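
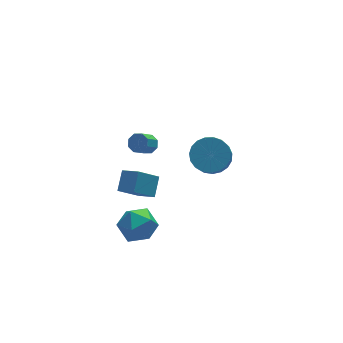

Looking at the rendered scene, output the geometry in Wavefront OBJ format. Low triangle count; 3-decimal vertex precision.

v -3.586 -0.396 -0.799
v -2.659 -0.894 -0.431
v -4.121 -1.946 -1.549
v -3.194 -2.444 -1.181
v -3.979 -2.123 -0.457
v -3.648 -1.164 0.006
v -3.132 -1.676 -1.986
v -2.801 -0.717 -1.523
v -2.379 -1.685 -1.165
v -2.902 -1.961 -0.22
v -3.878 -0.879 -1.76
v -4.401 -1.155 -0.815
v -3.239 -3.303 3.163
v -4.324 -3.389 4.105
v -3.738 -2.473 2.663
v -4.823 -2.559 3.606
v -2.697 -2.561 3.854
v -3.782 -2.647 4.797
v -3.196 -1.731 3.355
v -4.281 -1.817 4.297
v -1.887 0.828 2.965
v -1.45 0.644 3.281
v -2.136 0.268 4.011
v -2.573 0.452 3.695
v -1.567 1.052 3.381
v -2.254 0.676 4.111
v -1.872 1.329 3.237
v -2.559 0.953 3.967
v -2.185 1.312 2.934
v -2.872 0.937 3.663
v -2.324 1.012 2.649
v -3.01 0.636 3.379
v -2.206 0.604 2.549
v -2.893 0.228 3.279
v -1.901 0.327 2.693
v -2.588 -0.049 3.423
v -1.588 0.343 2.997
v -2.275 -0.032 3.726
v 2.514 2.891 -1.767
v 3.322 3.253 -1.149
v 2.875 2.491 -0.116
v 2.066 2.129 -0.733
v 3 3.555 -1.066
v 2.552 2.792 -0.033
v 2.593 3.741 -1.105
v 2.145 2.978 -0.072
v 2.173 3.781 -1.258
v 1.725 3.018 -0.225
v 1.811 3.667 -1.499
v 1.363 2.904 -0.466
v 1.571 3.418 -1.786
v 1.124 2.656 -0.753
v 1.494 3.079 -2.07
v 1.047 2.316 -1.037
v 1.594 2.707 -2.301
v 1.146 1.944 -1.268
v 1.852 2.367 -2.44
v 1.405 1.604 -1.407
v 2.225 2.118 -2.463
v 1.777 1.355 -1.43
v 2.648 2.002 -2.365
v 2.2 1.24 -1.332
v 3.048 2.041 -2.164
v 2.6 1.278 -1.131
v 3.355 2.226 -1.894
v 2.907 1.463 -0.861
v 3.517 2.526 -1.602
v 3.069 1.763 -0.569
v 3.505 2.89 -1.338
v 3.058 2.127 -0.305
f 1 12 6
f 1 6 2
f 1 2 8
f 1 8 11
f 1 11 12
f 2 6 10
f 6 12 5
f 12 11 3
f 11 8 7
f 8 2 9
f 4 10 5
f 4 5 3
f 4 3 7
f 4 7 9
f 4 9 10
f 5 10 6
f 3 5 12
f 7 3 11
f 9 7 8
f 10 9 2
f 14 16 13
f 17 14 13
f 13 16 15
f 15 17 13
f 14 20 16
f 18 14 17
f 18 20 14
f 16 20 15
f 19 17 15
f 15 20 19
f 19 18 17
f 20 18 19
f 22 21 25
f 22 25 23
f 23 25 26
f 23 26 24
f 25 21 27
f 25 27 26
f 26 27 28
f 26 28 24
f 27 21 29
f 27 29 28
f 28 29 30
f 28 30 24
f 29 21 31
f 29 31 30
f 30 31 32
f 30 32 24
f 31 21 33
f 31 33 32
f 32 33 34
f 32 34 24
f 33 21 35
f 33 35 34
f 34 35 36
f 34 36 24
f 35 21 37
f 35 37 36
f 36 37 38
f 36 38 24
f 37 21 22
f 37 22 38
f 38 22 23
f 38 23 24
f 40 39 43
f 40 43 41
f 41 43 44
f 41 44 42
f 43 39 45
f 43 45 44
f 44 45 46
f 44 46 42
f 45 39 47
f 45 47 46
f 46 47 48
f 46 48 42
f 47 39 49
f 47 49 48
f 48 49 50
f 48 50 42
f 49 39 51
f 49 51 50
f 50 51 52
f 50 52 42
f 51 39 53
f 51 53 52
f 52 53 54
f 52 54 42
f 53 39 55
f 53 55 54
f 54 55 56
f 54 56 42
f 55 39 57
f 55 57 56
f 56 57 58
f 56 58 42
f 57 39 59
f 57 59 58
f 58 59 60
f 58 60 42
f 59 39 61
f 59 61 60
f 60 61 62
f 60 62 42
f 61 39 63
f 61 63 62
f 62 63 64
f 62 64 42
f 63 39 65
f 63 65 64
f 64 65 66
f 64 66 42
f 65 39 67
f 65 67 66
f 66 67 68
f 66 68 42
f 67 39 69
f 67 69 68
f 68 69 70
f 68 70 42
f 69 39 40
f 69 40 70
f 70 40 41
f 70 41 42



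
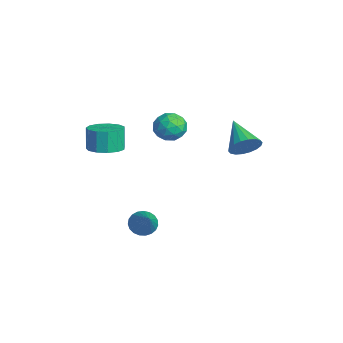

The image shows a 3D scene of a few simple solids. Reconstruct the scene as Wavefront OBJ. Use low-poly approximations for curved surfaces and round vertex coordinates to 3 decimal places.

v 0.721 2.757 -0.719
v 1.006 3.037 -0.181
v -0.561 2.723 -0.021
v 0.915 3.273 -0.338
v 0.785 3.407 -0.57
v 0.642 3.412 -0.832
v 0.515 3.288 -1.071
v 0.429 3.058 -1.241
v 0.401 2.769 -1.307
v 0.436 2.477 -1.256
v 0.528 2.241 -1.099
v 0.658 2.107 -0.867
v 0.8 2.101 -0.605
v 0.927 2.226 -0.366
v 1.013 2.455 -0.196
v 1.041 2.745 -0.13
v -2.645 0.904 -1.541
v -2.234 1.403 -1.236
v -2.306 0.137 -0.744
v -1.895 0.636 -0.439
v -2.607 0.69 -0.405
v -2.816 1.164 -0.897
v -1.724 0.376 -1.083
v -1.933 0.85 -1.575
v -1.664 1.076 -0.953
v -2.21 1.271 -0.534
v -2.33 0.269 -1.446
v -2.876 0.464 -1.027
v -2.469 1.221 -1.458
v -2.071 0.319 -0.522
v -2.489 0.351 -0.502
v -2.248 0.644 -0.322
v -2.812 1.081 -1.259
v -2.57 1.374 -1.08
v -2.789 0.955 -0.592
v -1.97 0.166 -0.9
v -1.728 0.459 -0.721
v -2.292 0.896 -1.658
v -2.051 1.189 -1.478
v -1.751 0.585 -1.388
v -1.893 1.322 -1.113
v -1.693 0.871 -0.644
v -1.593 0.719 -1.022
v -1.716 0.997 -1.312
v -2.213 1.436 -0.866
v -2.014 0.985 -0.398
v -2.433 1.017 -0.378
v -2.556 1.296 -0.667
v -1.879 1.244 -0.7
v -2.526 0.555 -1.582
v -2.327 0.104 -1.114
v -1.984 0.244 -1.313
v -2.107 0.523 -1.602
v -2.847 0.669 -1.336
v -2.647 0.218 -0.867
v -2.824 0.543 -0.668
v -2.947 0.821 -0.958
v -2.661 0.296 -1.28
v 1.725 -1.548 -3.393
v 2.098 -1.565 -3.81
v 2.955 -1.692 -2.287
v 2.085 -1.337 -3.766
v 2.01 -1.145 -3.657
v 1.886 -1.023 -3.503
v 1.734 -0.991 -3.33
v 1.58 -1.056 -3.167
v 1.451 -1.206 -3.044
v 1.37 -1.415 -2.98
v 1.35 -1.647 -2.988
v 1.395 -1.861 -3.066
v 1.497 -2.022 -3.201
v 1.638 -2.101 -3.368
v 1.795 -2.084 -3.54
v 1.939 -1.974 -3.686
v 2.046 -1.791 -3.782
v -1.02 -2.152 -0.891
v -0.366 -1.866 -0.739
v -0.626 -1.781 0.223
v -1.28 -2.068 0.071
v -0.612 -1.55 -0.833
v -0.872 -1.465 0.129
v -0.987 -1.425 -0.946
v -1.248 -1.341 0.016
v -1.373 -1.531 -1.041
v -1.634 -1.447 -0.079
v -1.646 -1.835 -1.089
v -1.907 -1.75 -0.127
v -1.721 -2.239 -1.073
v -1.982 -2.154 -0.112
v -1.573 -2.616 -1
v -1.834 -2.531 -0.039
v -1.249 -2.845 -0.892
v -1.51 -2.761 0.069
v -0.853 -2.855 -0.784
v -1.113 -2.77 0.178
v -0.509 -2.641 -0.709
v -0.77 -2.557 0.252
v -0.327 -2.273 -0.693
v -0.588 -2.188 0.269
f 2 1 4
f 2 4 3
f 4 1 5
f 4 5 3
f 5 1 6
f 5 6 3
f 6 1 7
f 6 7 3
f 7 1 8
f 7 8 3
f 8 1 9
f 8 9 3
f 9 1 10
f 9 10 3
f 10 1 11
f 10 11 3
f 11 1 12
f 11 12 3
f 12 1 13
f 12 13 3
f 13 1 14
f 13 14 3
f 14 1 15
f 14 15 3
f 15 1 16
f 15 16 3
f 16 1 2
f 16 2 3
f 17 54 33
f 54 28 57
f 33 57 22
f 54 57 33
f 17 33 29
f 33 22 34
f 29 34 18
f 33 34 29
f 17 29 38
f 29 18 39
f 38 39 24
f 29 39 38
f 17 38 50
f 38 24 53
f 50 53 27
f 38 53 50
f 17 50 54
f 50 27 58
f 54 58 28
f 50 58 54
f 18 34 45
f 34 22 48
f 45 48 26
f 34 48 45
f 22 57 35
f 57 28 56
f 35 56 21
f 57 56 35
f 28 58 55
f 58 27 51
f 55 51 19
f 58 51 55
f 27 53 52
f 53 24 40
f 52 40 23
f 53 40 52
f 24 39 44
f 39 18 41
f 44 41 25
f 39 41 44
f 20 46 32
f 46 26 47
f 32 47 21
f 46 47 32
f 20 32 30
f 32 21 31
f 30 31 19
f 32 31 30
f 20 30 37
f 30 19 36
f 37 36 23
f 30 36 37
f 20 37 42
f 37 23 43
f 42 43 25
f 37 43 42
f 20 42 46
f 42 25 49
f 46 49 26
f 42 49 46
f 21 47 35
f 47 26 48
f 35 48 22
f 47 48 35
f 19 31 55
f 31 21 56
f 55 56 28
f 31 56 55
f 23 36 52
f 36 19 51
f 52 51 27
f 36 51 52
f 25 43 44
f 43 23 40
f 44 40 24
f 43 40 44
f 26 49 45
f 49 25 41
f 45 41 18
f 49 41 45
f 60 59 62
f 60 62 61
f 62 59 63
f 62 63 61
f 63 59 64
f 63 64 61
f 64 59 65
f 64 65 61
f 65 59 66
f 65 66 61
f 66 59 67
f 66 67 61
f 67 59 68
f 67 68 61
f 68 59 69
f 68 69 61
f 69 59 70
f 69 70 61
f 70 59 71
f 70 71 61
f 71 59 72
f 71 72 61
f 72 59 73
f 72 73 61
f 73 59 74
f 73 74 61
f 74 59 75
f 74 75 61
f 75 59 60
f 75 60 61
f 77 76 80
f 77 80 78
f 78 80 81
f 78 81 79
f 80 76 82
f 80 82 81
f 81 82 83
f 81 83 79
f 82 76 84
f 82 84 83
f 83 84 85
f 83 85 79
f 84 76 86
f 84 86 85
f 85 86 87
f 85 87 79
f 86 76 88
f 86 88 87
f 87 88 89
f 87 89 79
f 88 76 90
f 88 90 89
f 89 90 91
f 89 91 79
f 90 76 92
f 90 92 91
f 91 92 93
f 91 93 79
f 92 76 94
f 92 94 93
f 93 94 95
f 93 95 79
f 94 76 96
f 94 96 95
f 95 96 97
f 95 97 79
f 96 76 98
f 96 98 97
f 97 98 99
f 97 99 79
f 98 76 77
f 98 77 99
f 99 77 78
f 99 78 79



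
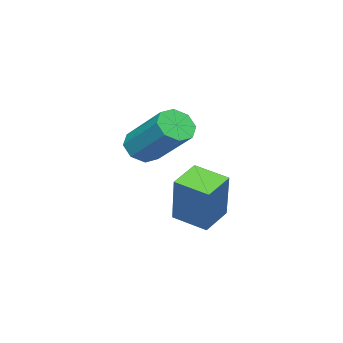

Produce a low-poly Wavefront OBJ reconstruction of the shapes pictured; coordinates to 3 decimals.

v -4.753 -1.627 -3.937
v -4.142 -1.127 -2.197
v -4.864 -0.459 -4.233
v -4.254 0.041 -2.494
v -3.706 -1.621 -4.306
v -3.096 -1.121 -2.567
v -3.818 -0.453 -4.603
v -3.207 0.047 -2.863
v -3.193 -2.333 -1.422
v -2.572 -2.298 -1.644
v -2.206 -0.792 -0.379
v -2.827 -0.827 -0.158
v -2.888 -2.002 -1.905
v -2.521 -0.496 -0.64
v -3.382 -1.9 -1.883
v -3.015 -0.394 -0.619
v -3.766 -2.051 -1.592
v -3.399 -0.546 -0.327
v -3.814 -2.368 -1.201
v -3.448 -0.862 0.064
v -3.499 -2.664 -0.94
v -3.132 -1.158 0.325
v -3.005 -2.766 -0.961
v -2.638 -1.26 0.303
v -2.621 -2.614 -1.253
v -2.254 -1.109 0.012
f 2 4 1
f 5 2 1
f 1 4 3
f 3 5 1
f 2 8 4
f 6 2 5
f 6 8 2
f 4 8 3
f 7 5 3
f 3 8 7
f 7 6 5
f 8 6 7
f 10 9 13
f 10 13 11
f 11 13 14
f 11 14 12
f 13 9 15
f 13 15 14
f 14 15 16
f 14 16 12
f 15 9 17
f 15 17 16
f 16 17 18
f 16 18 12
f 17 9 19
f 17 19 18
f 18 19 20
f 18 20 12
f 19 9 21
f 19 21 20
f 20 21 22
f 20 22 12
f 21 9 23
f 21 23 22
f 22 23 24
f 22 24 12
f 23 9 25
f 23 25 24
f 24 25 26
f 24 26 12
f 25 9 10
f 25 10 26
f 26 10 11
f 26 11 12



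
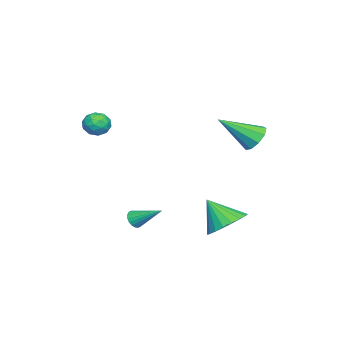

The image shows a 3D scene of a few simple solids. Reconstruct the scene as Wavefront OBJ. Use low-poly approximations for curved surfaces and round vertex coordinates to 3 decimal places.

v -1.642 3.737 -2.636
v -0.589 3.891 -2.36
v -1.838 2.683 -1.304
v -0.798 4.224 -2.127
v -1.153 4.473 -1.982
v -1.593 4.595 -1.95
v -2.041 4.569 -2.037
v -2.42 4.398 -2.228
v -2.665 4.114 -2.489
v -2.733 3.764 -2.775
v -2.612 3.409 -3.038
v -2.324 3.111 -3.231
v -1.918 2.922 -3.321
v -1.464 2.873 -3.293
v -1.041 2.974 -3.151
v -0.722 3.206 -2.921
v -0.562 3.531 -2.641
v -0.933 -0.464 -2.625
v -0.446 -0.429 -2.805
v -0.727 0.924 -1.795
v -0.568 -0.315 -2.965
v -0.763 -0.23 -3.058
v -0.991 -0.192 -3.065
v -1.207 -0.208 -2.985
v -1.37 -0.274 -2.834
v -1.446 -0.378 -2.642
v -1.42 -0.499 -2.446
v -1.298 -0.613 -2.286
v -1.103 -0.697 -2.193
v -0.875 -0.735 -2.186
v -0.658 -0.72 -2.266
v -0.496 -0.653 -2.417
v -0.42 -0.549 -2.609
v -4.16 4.268 1.907
v -3.449 4.282 1.498
v -3.4 2.692 3.173
v -3.429 4.639 1.93
v -3.751 4.823 2.351
v -4.264 4.746 2.565
v -4.729 4.446 2.47
v -4.927 4.063 2.112
v -4.767 3.776 1.658
v -4.322 3.719 1.32
v -3.802 3.919 1.257
v -1.224 -2.188 3.718
v -0.674 -1.731 3.726
v -0.826 -2.649 2.734
v -0.276 -2.192 2.742
v -0.315 -2.713 3.231
v -0.561 -2.427 3.839
v -0.939 -1.953 2.621
v -1.185 -1.667 3.229
v -0.498 -1.585 3.048
v -0.113 -2.055 3.425
v -1.387 -2.325 3.035
v -1.002 -2.795 3.412
v -0.984 -1.919 3.808
v -0.516 -2.461 2.652
v -0.539 -2.767 2.939
v -0.216 -2.498 2.944
v -0.917 -2.328 3.874
v -0.594 -2.06 3.879
v -0.383 -2.637 3.588
v -0.906 -2.32 2.581
v -0.583 -2.052 2.586
v -1.284 -1.882 3.516
v -0.961 -1.613 3.521
v -1.117 -1.743 2.872
v -0.557 -1.564 3.414
v -0.323 -1.836 2.836
v -0.713 -1.695 2.765
v -0.858 -1.527 3.123
v -0.331 -1.841 3.636
v -0.097 -2.112 3.058
v -0.12 -2.418 3.345
v -0.264 -2.25 3.702
v -0.227 -1.755 3.237
v -1.403 -2.268 3.402
v -1.169 -2.539 2.824
v -1.236 -2.13 2.758
v -1.38 -1.962 3.115
v -1.177 -2.544 3.624
v -0.943 -2.816 3.046
v -0.642 -2.853 3.337
v -0.787 -2.685 3.695
v -1.273 -2.625 3.223
f 2 1 4
f 2 4 3
f 4 1 5
f 4 5 3
f 5 1 6
f 5 6 3
f 6 1 7
f 6 7 3
f 7 1 8
f 7 8 3
f 8 1 9
f 8 9 3
f 9 1 10
f 9 10 3
f 10 1 11
f 10 11 3
f 11 1 12
f 11 12 3
f 12 1 13
f 12 13 3
f 13 1 14
f 13 14 3
f 14 1 15
f 14 15 3
f 15 1 16
f 15 16 3
f 16 1 17
f 16 17 3
f 17 1 2
f 17 2 3
f 19 18 21
f 19 21 20
f 21 18 22
f 21 22 20
f 22 18 23
f 22 23 20
f 23 18 24
f 23 24 20
f 24 18 25
f 24 25 20
f 25 18 26
f 25 26 20
f 26 18 27
f 26 27 20
f 27 18 28
f 27 28 20
f 28 18 29
f 28 29 20
f 29 18 30
f 29 30 20
f 30 18 31
f 30 31 20
f 31 18 32
f 31 32 20
f 32 18 33
f 32 33 20
f 33 18 19
f 33 19 20
f 35 34 37
f 35 37 36
f 37 34 38
f 37 38 36
f 38 34 39
f 38 39 36
f 39 34 40
f 39 40 36
f 40 34 41
f 40 41 36
f 41 34 42
f 41 42 36
f 42 34 43
f 42 43 36
f 43 34 44
f 43 44 36
f 44 34 35
f 44 35 36
f 45 82 61
f 82 56 85
f 61 85 50
f 82 85 61
f 45 61 57
f 61 50 62
f 57 62 46
f 61 62 57
f 45 57 66
f 57 46 67
f 66 67 52
f 57 67 66
f 45 66 78
f 66 52 81
f 78 81 55
f 66 81 78
f 45 78 82
f 78 55 86
f 82 86 56
f 78 86 82
f 46 62 73
f 62 50 76
f 73 76 54
f 62 76 73
f 50 85 63
f 85 56 84
f 63 84 49
f 85 84 63
f 56 86 83
f 86 55 79
f 83 79 47
f 86 79 83
f 55 81 80
f 81 52 68
f 80 68 51
f 81 68 80
f 52 67 72
f 67 46 69
f 72 69 53
f 67 69 72
f 48 74 60
f 74 54 75
f 60 75 49
f 74 75 60
f 48 60 58
f 60 49 59
f 58 59 47
f 60 59 58
f 48 58 65
f 58 47 64
f 65 64 51
f 58 64 65
f 48 65 70
f 65 51 71
f 70 71 53
f 65 71 70
f 48 70 74
f 70 53 77
f 74 77 54
f 70 77 74
f 49 75 63
f 75 54 76
f 63 76 50
f 75 76 63
f 47 59 83
f 59 49 84
f 83 84 56
f 59 84 83
f 51 64 80
f 64 47 79
f 80 79 55
f 64 79 80
f 53 71 72
f 71 51 68
f 72 68 52
f 71 68 72
f 54 77 73
f 77 53 69
f 73 69 46
f 77 69 73



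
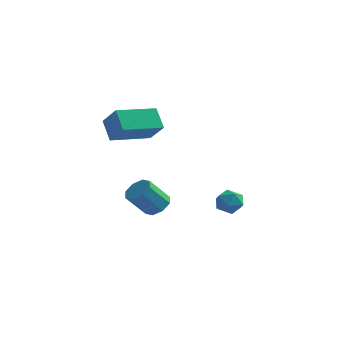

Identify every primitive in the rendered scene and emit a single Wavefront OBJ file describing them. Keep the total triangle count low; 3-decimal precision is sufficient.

v -2.468 -4.109 0.927
v -1.669 -4.618 1.817
v -3.027 -3.517 1.767
v -2.228 -4.026 2.657
v -1.232 -2.594 0.683
v -0.433 -3.103 1.573
v -1.791 -2.002 1.523
v -0.992 -2.511 2.413
v 1.943 -1.755 -2.264
v 2.589 -1.63 -2.544
v 1.731 -2.53 -3.096
v 2.377 -2.405 -3.376
v 2.319 -2.737 -2.746
v 2.45 -2.258 -2.231
v 1.87 -1.902 -3.409
v 2.001 -1.423 -2.894
v 2.544 -1.721 -3.252
v 2.821 -2.237 -2.842
v 1.499 -1.923 -2.798
v 1.776 -2.439 -2.388
v -1.508 -1.026 -4.014
v -1.065 -1.578 -4.063
v -1.749 -2.227 -2.935
v -2.192 -1.674 -2.886
v -0.879 -1.192 -3.728
v -1.564 -1.841 -2.601
v -1.062 -0.709 -3.561
v -1.747 -1.357 -2.433
v -1.506 -0.411 -3.659
v -2.191 -1.06 -2.531
v -1.951 -0.473 -3.965
v -2.635 -1.122 -2.837
v -2.136 -0.859 -4.299
v -2.821 -1.508 -3.172
v -1.953 -1.343 -4.467
v -2.638 -1.991 -3.339
v -1.509 -1.64 -4.369
v -2.194 -2.289 -3.241
f 2 4 1
f 5 2 1
f 1 4 3
f 3 5 1
f 2 8 4
f 6 2 5
f 6 8 2
f 4 8 3
f 7 5 3
f 3 8 7
f 7 6 5
f 8 6 7
f 9 20 14
f 9 14 10
f 9 10 16
f 9 16 19
f 9 19 20
f 10 14 18
f 14 20 13
f 20 19 11
f 19 16 15
f 16 10 17
f 12 18 13
f 12 13 11
f 12 11 15
f 12 15 17
f 12 17 18
f 13 18 14
f 11 13 20
f 15 11 19
f 17 15 16
f 18 17 10
f 22 21 25
f 22 25 23
f 23 25 26
f 23 26 24
f 25 21 27
f 25 27 26
f 26 27 28
f 26 28 24
f 27 21 29
f 27 29 28
f 28 29 30
f 28 30 24
f 29 21 31
f 29 31 30
f 30 31 32
f 30 32 24
f 31 21 33
f 31 33 32
f 32 33 34
f 32 34 24
f 33 21 35
f 33 35 34
f 34 35 36
f 34 36 24
f 35 21 37
f 35 37 36
f 36 37 38
f 36 38 24
f 37 21 22
f 37 22 38
f 38 22 23
f 38 23 24



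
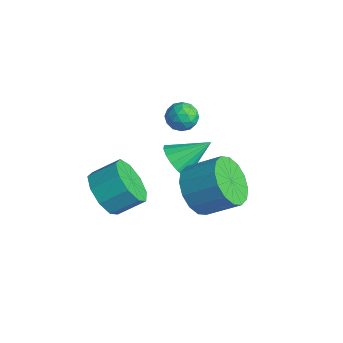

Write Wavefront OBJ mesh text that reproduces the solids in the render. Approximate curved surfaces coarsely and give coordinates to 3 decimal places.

v -0.002 -1.109 -0.142
v 0.798 -1.184 -0.878
v 1.663 -0.247 -0.033
v 0.862 -0.171 0.702
v 0.486 -0.745 -1.046
v 1.351 0.192 -0.201
v 0.044 -0.403 -0.972
v 0.908 0.534 -0.127
v -0.412 -0.251 -0.676
v 0.453 0.687 0.169
v -0.757 -0.328 -0.236
v 0.108 0.61 0.609
v -0.9 -0.614 0.228
v -0.036 0.323 1.073
v -0.803 -1.033 0.593
v 0.062 -0.096 1.438
v -0.491 -1.472 0.761
v 0.374 -0.535 1.606
v -0.048 -1.814 0.687
v 0.816 -0.877 1.532
v 0.407 -1.967 0.391
v 1.272 -1.029 1.236
v 0.752 -1.89 -0.049
v 1.617 -0.952 0.796
v 0.896 -1.603 -0.513
v 1.76 -0.666 0.332
v -3.136 -3.221 -1.941
v -2.139 -3.514 -2.15
v -1.707 -2.533 -1.469
v -2.704 -2.239 -1.259
v -2.375 -3.056 -2.66
v -1.944 -2.075 -1.979
v -2.967 -2.675 -2.834
v -2.536 -1.694 -2.153
v -3.638 -2.549 -2.589
v -3.207 -1.568 -1.908
v -4.074 -2.738 -2.041
v -3.643 -1.757 -1.36
v -4.071 -3.152 -1.446
v -3.639 -2.171 -0.765
v -3.63 -3.599 -1.082
v -3.199 -2.617 -0.401
v -2.958 -3.868 -1.12
v -2.526 -2.887 -0.439
v -2.369 -3.835 -1.542
v -1.937 -2.853 -0.861
v -1.99 -0.096 2.404
v -1.361 -0.258 2.273
v -2.119 -1.022 2.927
v -1.49 -1.184 2.796
v -1.624 -0.691 3.217
v -1.544 -0.118 2.894
v -1.936 -1.162 2.306
v -1.856 -0.589 1.983
v -1.328 -0.916 2.212
v -1.135 -0.626 2.775
v -2.345 -0.654 2.425
v -2.152 -0.364 2.988
v -1.664 -0.095 2.293
v -1.816 -1.185 2.907
v -1.895 -0.895 3.155
v -1.525 -0.99 3.078
v -1.772 -0.013 2.658
v -1.402 -0.109 2.58
v -1.557 -0.363 3.136
v -2.078 -1.171 2.62
v -1.708 -1.267 2.542
v -1.955 -0.29 2.122
v -1.585 -0.385 2.045
v -1.923 -0.917 2.064
v -1.275 -0.578 2.18
v -1.351 -1.122 2.487
v -1.613 -1.109 2.199
v -1.566 -0.772 2.009
v -1.162 -0.407 2.511
v -1.238 -0.951 2.818
v -1.316 -0.662 3.066
v -1.269 -0.325 2.876
v -1.142 -0.794 2.475
v -2.242 -0.329 2.382
v -2.318 -0.873 2.689
v -2.211 -0.955 2.324
v -2.164 -0.618 2.134
v -2.129 -0.158 2.713
v -2.205 -0.702 3.02
v -1.914 -0.508 3.191
v -1.867 -0.171 3.001
v -2.338 -0.486 2.725
v -3.581 0.279 -2.126
v -3.095 0.566 -2.775
v -3.119 1.561 -1.214
v -3.46 0.743 -2.84
v -3.854 0.815 -2.741
v -4.184 0.763 -2.502
v -4.377 0.601 -2.176
v -4.387 0.365 -1.839
v -4.212 0.109 -1.568
v -3.893 -0.108 -1.424
v -3.502 -0.236 -1.442
v -3.13 -0.246 -1.616
v -2.86 -0.136 -1.907
v -2.756 0.069 -2.249
v -2.841 0.322 -2.562
f 2 1 5
f 2 5 3
f 3 5 6
f 3 6 4
f 5 1 7
f 5 7 6
f 6 7 8
f 6 8 4
f 7 1 9
f 7 9 8
f 8 9 10
f 8 10 4
f 9 1 11
f 9 11 10
f 10 11 12
f 10 12 4
f 11 1 13
f 11 13 12
f 12 13 14
f 12 14 4
f 13 1 15
f 13 15 14
f 14 15 16
f 14 16 4
f 15 1 17
f 15 17 16
f 16 17 18
f 16 18 4
f 17 1 19
f 17 19 18
f 18 19 20
f 18 20 4
f 19 1 21
f 19 21 20
f 20 21 22
f 20 22 4
f 21 1 23
f 21 23 22
f 22 23 24
f 22 24 4
f 23 1 25
f 23 25 24
f 24 25 26
f 24 26 4
f 25 1 2
f 25 2 26
f 26 2 3
f 26 3 4
f 28 27 31
f 28 31 29
f 29 31 32
f 29 32 30
f 31 27 33
f 31 33 32
f 32 33 34
f 32 34 30
f 33 27 35
f 33 35 34
f 34 35 36
f 34 36 30
f 35 27 37
f 35 37 36
f 36 37 38
f 36 38 30
f 37 27 39
f 37 39 38
f 38 39 40
f 38 40 30
f 39 27 41
f 39 41 40
f 40 41 42
f 40 42 30
f 41 27 43
f 41 43 42
f 42 43 44
f 42 44 30
f 43 27 45
f 43 45 44
f 44 45 46
f 44 46 30
f 45 27 28
f 45 28 46
f 46 28 29
f 46 29 30
f 47 84 63
f 84 58 87
f 63 87 52
f 84 87 63
f 47 63 59
f 63 52 64
f 59 64 48
f 63 64 59
f 47 59 68
f 59 48 69
f 68 69 54
f 59 69 68
f 47 68 80
f 68 54 83
f 80 83 57
f 68 83 80
f 47 80 84
f 80 57 88
f 84 88 58
f 80 88 84
f 48 64 75
f 64 52 78
f 75 78 56
f 64 78 75
f 52 87 65
f 87 58 86
f 65 86 51
f 87 86 65
f 58 88 85
f 88 57 81
f 85 81 49
f 88 81 85
f 57 83 82
f 83 54 70
f 82 70 53
f 83 70 82
f 54 69 74
f 69 48 71
f 74 71 55
f 69 71 74
f 50 76 62
f 76 56 77
f 62 77 51
f 76 77 62
f 50 62 60
f 62 51 61
f 60 61 49
f 62 61 60
f 50 60 67
f 60 49 66
f 67 66 53
f 60 66 67
f 50 67 72
f 67 53 73
f 72 73 55
f 67 73 72
f 50 72 76
f 72 55 79
f 76 79 56
f 72 79 76
f 51 77 65
f 77 56 78
f 65 78 52
f 77 78 65
f 49 61 85
f 61 51 86
f 85 86 58
f 61 86 85
f 53 66 82
f 66 49 81
f 82 81 57
f 66 81 82
f 55 73 74
f 73 53 70
f 74 70 54
f 73 70 74
f 56 79 75
f 79 55 71
f 75 71 48
f 79 71 75
f 90 89 92
f 90 92 91
f 92 89 93
f 92 93 91
f 93 89 94
f 93 94 91
f 94 89 95
f 94 95 91
f 95 89 96
f 95 96 91
f 96 89 97
f 96 97 91
f 97 89 98
f 97 98 91
f 98 89 99
f 98 99 91
f 99 89 100
f 99 100 91
f 100 89 101
f 100 101 91
f 101 89 102
f 101 102 91
f 102 89 103
f 102 103 91
f 103 89 90
f 103 90 91



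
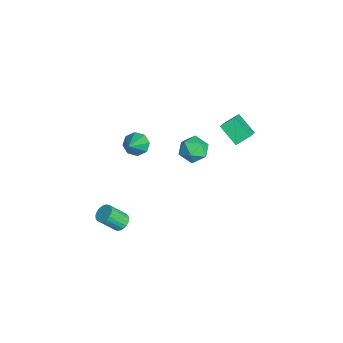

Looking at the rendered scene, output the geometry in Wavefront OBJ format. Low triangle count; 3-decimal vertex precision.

v -2.9 -1.958 -0.209
v -2.371 -1.4 -0.521
v -1.4 -2.602 1.189
v -2.716 -1.166 -0.042
v -3.17 -1.396 0.339
v -3.465 -1.955 0.399
v -3.43 -2.516 0.103
v -3.085 -2.75 -0.376
v -2.631 -2.52 -0.757
v -2.335 -1.961 -0.817
v 0.973 0.927 4.153
v 1.415 1.62 3.644
v 1.825 -0.16 3.416
v 2.267 0.533 2.907
v 2.433 0.45 3.856
v 1.907 1.122 4.311
v 1.333 0.338 2.749
v 0.807 1.01 3.204
v 1.638 1.256 2.775
v 2.318 1.325 3.46
v 0.922 0.135 3.6
v 1.602 0.204 4.285
v 0.227 -3.352 -4.568
v 0.837 -3.485 -4.709
v 0.883 -4.5 -3.553
v 0.273 -4.368 -3.412
v 0.862 -3.285 -4.535
v 0.909 -4.301 -3.378
v 0.778 -3.097 -4.367
v 0.824 -4.113 -3.21
v 0.598 -2.953 -4.233
v 0.645 -3.969 -3.076
v 0.354 -2.878 -4.157
v 0.401 -3.894 -3.001
v 0.088 -2.885 -4.153
v 0.135 -3.901 -2.996
v -0.154 -2.973 -4.22
v -0.107 -3.989 -3.064
v -0.33 -3.126 -4.348
v -0.283 -4.142 -3.191
v -0.41 -3.319 -4.513
v -0.364 -4.334 -3.357
v -0.38 -3.517 -4.688
v -0.333 -4.532 -3.532
v -0.245 -3.686 -4.843
v -0.199 -4.702 -3.686
v -0.028 -3.798 -4.95
v 0.018 -4.814 -3.793
v 0.232 -3.833 -4.991
v 0.279 -4.849 -3.834
v 0.492 -3.785 -4.959
v 0.538 -4.8 -3.802
v 0.706 -3.661 -4.859
v 0.752 -4.677 -3.702
v -1.475 2.82 2.246
v -1.603 3.7 2.841
v -2.759 3.335 1.208
v -2.887 4.216 1.803
v -0.433 3.584 1.337
v -0.561 4.465 1.932
v -1.717 4.1 0.299
v -1.845 4.98 0.894
f 2 1 4
f 2 4 3
f 4 1 5
f 4 5 3
f 5 1 6
f 5 6 3
f 6 1 7
f 6 7 3
f 7 1 8
f 7 8 3
f 8 1 9
f 8 9 3
f 9 1 10
f 9 10 3
f 10 1 2
f 10 2 3
f 11 22 16
f 11 16 12
f 11 12 18
f 11 18 21
f 11 21 22
f 12 16 20
f 16 22 15
f 22 21 13
f 21 18 17
f 18 12 19
f 14 20 15
f 14 15 13
f 14 13 17
f 14 17 19
f 14 19 20
f 15 20 16
f 13 15 22
f 17 13 21
f 19 17 18
f 20 19 12
f 24 23 27
f 24 27 25
f 25 27 28
f 25 28 26
f 27 23 29
f 27 29 28
f 28 29 30
f 28 30 26
f 29 23 31
f 29 31 30
f 30 31 32
f 30 32 26
f 31 23 33
f 31 33 32
f 32 33 34
f 32 34 26
f 33 23 35
f 33 35 34
f 34 35 36
f 34 36 26
f 35 23 37
f 35 37 36
f 36 37 38
f 36 38 26
f 37 23 39
f 37 39 38
f 38 39 40
f 38 40 26
f 39 23 41
f 39 41 40
f 40 41 42
f 40 42 26
f 41 23 43
f 41 43 42
f 42 43 44
f 42 44 26
f 43 23 45
f 43 45 44
f 44 45 46
f 44 46 26
f 45 23 47
f 45 47 46
f 46 47 48
f 46 48 26
f 47 23 49
f 47 49 48
f 48 49 50
f 48 50 26
f 49 23 51
f 49 51 50
f 50 51 52
f 50 52 26
f 51 23 53
f 51 53 52
f 52 53 54
f 52 54 26
f 53 23 24
f 53 24 54
f 54 24 25
f 54 25 26
f 56 58 55
f 59 56 55
f 55 58 57
f 57 59 55
f 56 62 58
f 60 56 59
f 60 62 56
f 58 62 57
f 61 59 57
f 57 62 61
f 61 60 59
f 62 60 61



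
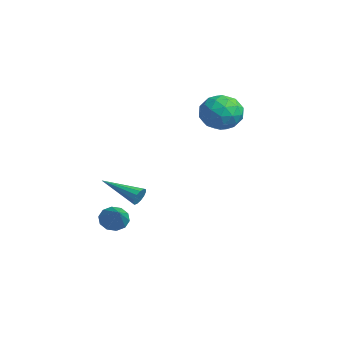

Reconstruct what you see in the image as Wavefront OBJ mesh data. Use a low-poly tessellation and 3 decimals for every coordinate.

v 3.361 -2.954 -1.607
v 3.636 -3.008 -1.157
v 1.959 -4.326 -0.913
v 3.442 -2.786 -1.111
v 3.222 -2.617 -1.222
v 3.046 -2.556 -1.455
v 2.97 -2.621 -1.737
v 3.018 -2.791 -1.977
v 3.175 -3.014 -2.1
v 3.391 -3.217 -2.066
v 3.597 -3.337 -1.887
v 3.728 -3.336 -1.618
v 3.743 -3.213 -1.346
v 0.594 -3.343 -3.992
v 0.875 -3.789 -4.525
v 2.166 -3.577 -2.968
v 1.002 -3.353 -4.621
v 0.973 -2.914 -4.476
v 0.799 -2.638 -4.146
v 0.547 -2.632 -3.757
v 0.313 -2.897 -3.458
v 0.186 -3.333 -3.362
v 0.215 -3.772 -3.507
v 0.389 -4.048 -3.837
v 0.641 -4.054 -4.226
v -0.033 3.082 1.492
v 0.906 2.926 2.149
v -0.746 1.474 2.131
v 0.193 1.318 2.788
v -0.554 2.165 3.038
v -0.113 3.159 2.643
v 0.273 1.241 1.637
v 0.714 2.235 1.242
v 1.095 1.789 2.238
v 0.584 2.36 3.104
v -0.424 2.04 1.176
v -0.935 2.611 2.042
v 0.499 3.145 1.764
v -0.339 1.255 2.516
v -0.778 1.753 2.663
v -0.226 1.661 3.049
v -0.1 3.282 2.055
v 0.452 3.19 2.441
v -0.406 2.743 2.964
v -0.292 1.21 1.839
v 0.26 1.118 2.225
v 0.386 2.739 1.231
v 0.938 2.647 1.617
v 0.566 1.657 1.316
v 1.162 2.385 2.203
v 0.743 1.44 2.579
v 0.79 1.395 1.902
v 1.05 1.979 1.67
v 0.862 2.721 2.712
v 0.443 1.776 3.088
v 0.004 2.274 3.235
v 0.263 2.858 3.003
v 0.973 2.052 2.765
v -0.283 2.624 1.192
v -0.702 1.679 1.568
v -0.103 1.542 1.277
v 0.156 2.126 1.045
v -0.583 2.96 1.701
v -1.002 2.015 2.077
v -0.89 2.421 2.61
v -0.63 3.005 2.378
v -0.813 2.348 1.515
f 2 1 4
f 2 4 3
f 4 1 5
f 4 5 3
f 5 1 6
f 5 6 3
f 6 1 7
f 6 7 3
f 7 1 8
f 7 8 3
f 8 1 9
f 8 9 3
f 9 1 10
f 9 10 3
f 10 1 11
f 10 11 3
f 11 1 12
f 11 12 3
f 12 1 13
f 12 13 3
f 13 1 2
f 13 2 3
f 15 14 17
f 15 17 16
f 17 14 18
f 17 18 16
f 18 14 19
f 18 19 16
f 19 14 20
f 19 20 16
f 20 14 21
f 20 21 16
f 21 14 22
f 21 22 16
f 22 14 23
f 22 23 16
f 23 14 24
f 23 24 16
f 24 14 25
f 24 25 16
f 25 14 15
f 25 15 16
f 26 63 42
f 63 37 66
f 42 66 31
f 63 66 42
f 26 42 38
f 42 31 43
f 38 43 27
f 42 43 38
f 26 38 47
f 38 27 48
f 47 48 33
f 38 48 47
f 26 47 59
f 47 33 62
f 59 62 36
f 47 62 59
f 26 59 63
f 59 36 67
f 63 67 37
f 59 67 63
f 27 43 54
f 43 31 57
f 54 57 35
f 43 57 54
f 31 66 44
f 66 37 65
f 44 65 30
f 66 65 44
f 37 67 64
f 67 36 60
f 64 60 28
f 67 60 64
f 36 62 61
f 62 33 49
f 61 49 32
f 62 49 61
f 33 48 53
f 48 27 50
f 53 50 34
f 48 50 53
f 29 55 41
f 55 35 56
f 41 56 30
f 55 56 41
f 29 41 39
f 41 30 40
f 39 40 28
f 41 40 39
f 29 39 46
f 39 28 45
f 46 45 32
f 39 45 46
f 29 46 51
f 46 32 52
f 51 52 34
f 46 52 51
f 29 51 55
f 51 34 58
f 55 58 35
f 51 58 55
f 30 56 44
f 56 35 57
f 44 57 31
f 56 57 44
f 28 40 64
f 40 30 65
f 64 65 37
f 40 65 64
f 32 45 61
f 45 28 60
f 61 60 36
f 45 60 61
f 34 52 53
f 52 32 49
f 53 49 33
f 52 49 53
f 35 58 54
f 58 34 50
f 54 50 27
f 58 50 54



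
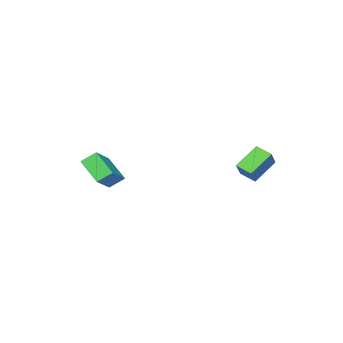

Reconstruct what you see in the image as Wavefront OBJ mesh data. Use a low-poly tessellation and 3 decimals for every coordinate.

v 0.547 -4.737 -2.565
v 2.016 -4.135 -1.558
v 0.696 -3.275 -3.656
v 2.165 -2.673 -2.649
v 1.215 -5.287 -3.211
v 2.684 -4.685 -2.204
v 1.364 -3.825 -4.302
v 2.833 -3.223 -3.295
v -2.783 2.127 -2.749
v -4.131 2.347 -1.624
v -2.937 3.086 -3.121
v -4.285 3.306 -1.995
v -1.875 2.654 -1.765
v -3.223 2.874 -0.639
v -2.029 3.613 -2.136
v -3.377 3.833 -1.011
f 2 4 1
f 5 2 1
f 1 4 3
f 3 5 1
f 2 8 4
f 6 2 5
f 6 8 2
f 4 8 3
f 7 5 3
f 3 8 7
f 7 6 5
f 8 6 7
f 10 12 9
f 13 10 9
f 9 12 11
f 11 13 9
f 10 16 12
f 14 10 13
f 14 16 10
f 12 16 11
f 15 13 11
f 11 16 15
f 15 14 13
f 16 14 15



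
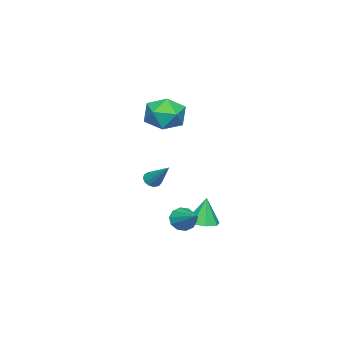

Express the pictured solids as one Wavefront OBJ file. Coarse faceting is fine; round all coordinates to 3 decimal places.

v 0.096 -3.491 -0.702
v 0.563 -3.449 -0.969
v 0.684 -2.249 0.522
v 0.376 -3.241 -1.09
v 0.1 -3.113 -1.087
v -0.178 -3.105 -0.962
v -0.368 -3.22 -0.754
v -0.411 -3.421 -0.53
v -0.293 -3.644 -0.36
v -0.052 -3.818 -0.298
v 0.237 -3.889 -0.365
v 0.48 -3.834 -0.538
v 0.602 -3.67 -0.764
v 2.735 -0.474 -2.043
v 3.249 -0.539 -2.585
v 3.725 0.794 -1.257
v 2.942 -0.218 -2.717
v 2.556 0.006 -2.591
v 2.238 0.046 -2.256
v 2.11 -0.112 -1.84
v 2.221 -0.409 -1.501
v 2.528 -0.73 -1.369
v 2.914 -0.953 -1.495
v 3.232 -0.994 -1.83
v 3.36 -0.835 -2.247
v -0.186 -1.907 3.26
v 0.861 -2.532 3.234
v -0.881 -3.128 4.646
v 0.166 -3.753 4.62
v 0.143 -2.62 5.07
v 0.573 -1.865 4.214
v -0.593 -3.795 3.666
v -0.163 -3.04 2.81
v 0.61 -3.699 3.485
v 1.065 -2.972 4.353
v -1.085 -2.688 3.527
v -0.63 -1.961 4.395
v 0.21 -0.61 -3.17
v 0.725 -1.324 -3.037
v -0.01 -0.47 -1.55
v 1.081 -0.743 -3.039
v 0.926 -0.084 -3.118
v 0.353 0.266 -3.226
v -0.305 0.104 -3.302
v -0.66 -0.477 -3.3
v -0.506 -1.136 -3.221
v 0.068 -1.487 -3.113
f 2 1 4
f 2 4 3
f 4 1 5
f 4 5 3
f 5 1 6
f 5 6 3
f 6 1 7
f 6 7 3
f 7 1 8
f 7 8 3
f 8 1 9
f 8 9 3
f 9 1 10
f 9 10 3
f 10 1 11
f 10 11 3
f 11 1 12
f 11 12 3
f 12 1 13
f 12 13 3
f 13 1 2
f 13 2 3
f 15 14 17
f 15 17 16
f 17 14 18
f 17 18 16
f 18 14 19
f 18 19 16
f 19 14 20
f 19 20 16
f 20 14 21
f 20 21 16
f 21 14 22
f 21 22 16
f 22 14 23
f 22 23 16
f 23 14 24
f 23 24 16
f 24 14 25
f 24 25 16
f 25 14 15
f 25 15 16
f 26 37 31
f 26 31 27
f 26 27 33
f 26 33 36
f 26 36 37
f 27 31 35
f 31 37 30
f 37 36 28
f 36 33 32
f 33 27 34
f 29 35 30
f 29 30 28
f 29 28 32
f 29 32 34
f 29 34 35
f 30 35 31
f 28 30 37
f 32 28 36
f 34 32 33
f 35 34 27
f 39 38 41
f 39 41 40
f 41 38 42
f 41 42 40
f 42 38 43
f 42 43 40
f 43 38 44
f 43 44 40
f 44 38 45
f 44 45 40
f 45 38 46
f 45 46 40
f 46 38 47
f 46 47 40
f 47 38 39
f 47 39 40



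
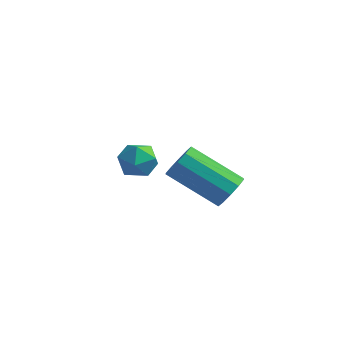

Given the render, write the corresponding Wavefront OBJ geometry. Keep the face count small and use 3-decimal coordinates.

v 0.486 2.054 -3.138
v 0.778 2.243 -2.625
v -0.774 1.935 -1.628
v -1.066 1.746 -2.142
v 0.614 2.548 -2.787
v -0.938 2.241 -1.79
v 0.4 2.665 -3.083
v -1.152 2.358 -2.086
v 0.22 2.548 -3.4
v -1.332 2.241 -2.404
v 0.141 2.243 -3.617
v -1.411 1.935 -2.621
v 0.194 1.865 -3.652
v -1.358 1.557 -2.655
v 0.358 1.559 -3.49
v -1.194 1.252 -2.493
v 0.572 1.442 -3.194
v -0.98 1.135 -2.197
v 0.752 1.559 -2.876
v -0.8 1.252 -1.88
v 0.831 1.865 -2.659
v -0.721 1.557 -1.663
v -3.915 3.522 -3.309
v -3.684 3.886 -3.879
v -3.136 2.694 -3.521
v -2.905 3.058 -4.091
v -2.785 3.311 -3.433
v -3.267 3.823 -3.302
v -3.553 2.757 -4.098
v -4.035 3.269 -3.967
v -3.461 3.413 -4.367
v -2.986 3.755 -3.956
v -3.834 2.825 -3.444
v -3.359 3.167 -3.033
f 2 1 5
f 2 5 3
f 3 5 6
f 3 6 4
f 5 1 7
f 5 7 6
f 6 7 8
f 6 8 4
f 7 1 9
f 7 9 8
f 8 9 10
f 8 10 4
f 9 1 11
f 9 11 10
f 10 11 12
f 10 12 4
f 11 1 13
f 11 13 12
f 12 13 14
f 12 14 4
f 13 1 15
f 13 15 14
f 14 15 16
f 14 16 4
f 15 1 17
f 15 17 16
f 16 17 18
f 16 18 4
f 17 1 19
f 17 19 18
f 18 19 20
f 18 20 4
f 19 1 21
f 19 21 20
f 20 21 22
f 20 22 4
f 21 1 2
f 21 2 22
f 22 2 3
f 22 3 4
f 23 34 28
f 23 28 24
f 23 24 30
f 23 30 33
f 23 33 34
f 24 28 32
f 28 34 27
f 34 33 25
f 33 30 29
f 30 24 31
f 26 32 27
f 26 27 25
f 26 25 29
f 26 29 31
f 26 31 32
f 27 32 28
f 25 27 34
f 29 25 33
f 31 29 30
f 32 31 24



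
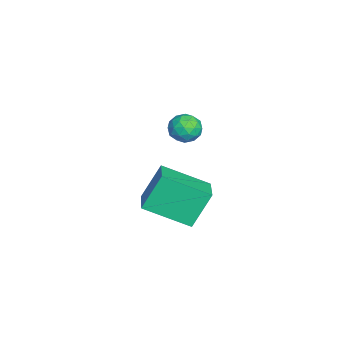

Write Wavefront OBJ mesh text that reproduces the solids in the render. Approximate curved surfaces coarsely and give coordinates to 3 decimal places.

v 1.698 -2.553 -1.887
v 1.629 -4.498 -0.951
v 3.157 -2.411 -1.484
v 3.088 -4.356 -0.548
v 2.192 -3.304 -3.412
v 2.123 -5.249 -2.476
v 3.651 -3.162 -3.009
v 3.582 -5.107 -2.073
v 2.613 -3.647 2.259
v 2.959 -3.267 1.778
v 3.541 -3.653 2.922
v 3.887 -3.273 2.441
v 3.36 -2.982 2.807
v 2.786 -2.979 2.397
v 3.714 -3.941 2.303
v 3.14 -3.938 1.893
v 3.639 -3.448 1.805
v 3.421 -2.856 2.117
v 3.079 -4.064 2.583
v 2.861 -3.472 2.895
v 2.705 -3.456 1.961
v 3.795 -3.464 2.739
v 3.485 -3.293 2.955
v 3.689 -3.069 2.672
v 2.603 -3.287 2.325
v 2.807 -3.063 2.042
v 3.042 -2.896 2.646
v 3.693 -3.857 2.658
v 3.897 -3.633 2.375
v 2.811 -3.851 2.028
v 3.015 -3.627 1.745
v 3.458 -4.024 2.054
v 3.308 -3.339 1.693
v 3.853 -3.343 2.083
v 3.751 -3.736 2.002
v 3.414 -3.734 1.761
v 3.179 -2.991 1.877
v 3.725 -2.995 2.266
v 3.415 -2.824 2.481
v 3.078 -2.822 2.241
v 3.579 -3.098 1.892
v 2.775 -3.925 2.434
v 3.321 -3.929 2.823
v 3.422 -4.098 2.459
v 3.085 -4.096 2.219
v 2.647 -3.577 2.617
v 3.192 -3.581 3.007
v 3.086 -3.186 2.939
v 2.749 -3.184 2.698
v 2.921 -3.822 2.808
f 2 4 1
f 5 2 1
f 1 4 3
f 3 5 1
f 2 8 4
f 6 2 5
f 6 8 2
f 4 8 3
f 7 5 3
f 3 8 7
f 7 6 5
f 8 6 7
f 9 46 25
f 46 20 49
f 25 49 14
f 46 49 25
f 9 25 21
f 25 14 26
f 21 26 10
f 25 26 21
f 9 21 30
f 21 10 31
f 30 31 16
f 21 31 30
f 9 30 42
f 30 16 45
f 42 45 19
f 30 45 42
f 9 42 46
f 42 19 50
f 46 50 20
f 42 50 46
f 10 26 37
f 26 14 40
f 37 40 18
f 26 40 37
f 14 49 27
f 49 20 48
f 27 48 13
f 49 48 27
f 20 50 47
f 50 19 43
f 47 43 11
f 50 43 47
f 19 45 44
f 45 16 32
f 44 32 15
f 45 32 44
f 16 31 36
f 31 10 33
f 36 33 17
f 31 33 36
f 12 38 24
f 38 18 39
f 24 39 13
f 38 39 24
f 12 24 22
f 24 13 23
f 22 23 11
f 24 23 22
f 12 22 29
f 22 11 28
f 29 28 15
f 22 28 29
f 12 29 34
f 29 15 35
f 34 35 17
f 29 35 34
f 12 34 38
f 34 17 41
f 38 41 18
f 34 41 38
f 13 39 27
f 39 18 40
f 27 40 14
f 39 40 27
f 11 23 47
f 23 13 48
f 47 48 20
f 23 48 47
f 15 28 44
f 28 11 43
f 44 43 19
f 28 43 44
f 17 35 36
f 35 15 32
f 36 32 16
f 35 32 36
f 18 41 37
f 41 17 33
f 37 33 10
f 41 33 37



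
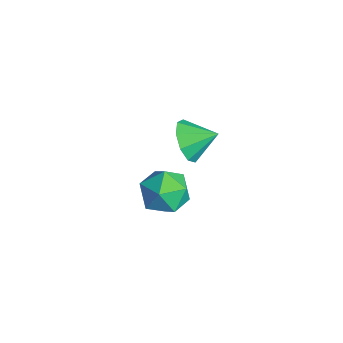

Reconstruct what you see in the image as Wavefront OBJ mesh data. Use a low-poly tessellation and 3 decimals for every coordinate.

v -0.395 -2.845 -1.493
v 0.147 -2.02 -1.441
v 0.893 -3.66 -1.979
v 1.435 -2.835 -1.927
v 1.099 -3.258 -1.099
v 0.304 -2.755 -0.799
v 0.736 -2.925 -2.621
v -0.059 -2.422 -2.321
v 0.846 -2.069 -2.139
v 1.07 -2.275 -1.198
v -0.03 -3.405 -2.222
v 0.194 -3.611 -1.281
v 1.624 -2.464 2.167
v 2.212 -2.422 1.569
v 2.056 -1.576 2.653
v 1.752 -2.114 1.414
v 1.233 -1.969 1.612
v 0.896 -2.056 2.07
v 0.9 -2.333 2.573
v 1.243 -2.672 2.886
v 1.764 -2.913 2.863
v 2.219 -2.944 2.514
v 2.396 -2.75 2.003
f 1 12 6
f 1 6 2
f 1 2 8
f 1 8 11
f 1 11 12
f 2 6 10
f 6 12 5
f 12 11 3
f 11 8 7
f 8 2 9
f 4 10 5
f 4 5 3
f 4 3 7
f 4 7 9
f 4 9 10
f 5 10 6
f 3 5 12
f 7 3 11
f 9 7 8
f 10 9 2
f 14 13 16
f 14 16 15
f 16 13 17
f 16 17 15
f 17 13 18
f 17 18 15
f 18 13 19
f 18 19 15
f 19 13 20
f 19 20 15
f 20 13 21
f 20 21 15
f 21 13 22
f 21 22 15
f 22 13 23
f 22 23 15
f 23 13 14
f 23 14 15



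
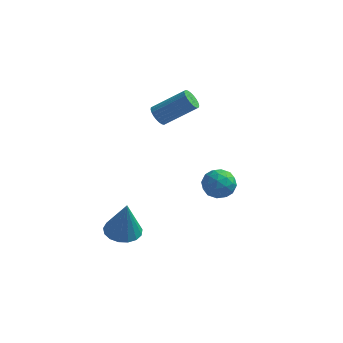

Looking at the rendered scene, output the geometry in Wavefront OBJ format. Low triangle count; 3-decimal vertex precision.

v -3.27 -3.804 -4.136
v -2.449 -3.419 -4.214
v -2.99 -3.996 -2.144
v -2.716 -3.082 -4.144
v -3.11 -2.911 -4.072
v -3.541 -2.944 -4.015
v -3.909 -3.174 -3.986
v -4.131 -3.549 -3.99
v -4.156 -3.982 -4.028
v -3.977 -4.375 -4.091
v -3.637 -4.636 -4.164
v -3.212 -4.708 -4.23
v -2.801 -4.572 -4.275
v -2.497 -4.26 -4.288
v -2.37 -3.844 -4.266
v 0.917 -1.999 -0.99
v 1.362 -2.217 -0.297
v 0.598 -3.323 -1.203
v 1.043 -3.541 -0.51
v 0.316 -3.105 -0.429
v 0.513 -2.287 -0.298
v 1.447 -3.253 -1.202
v 1.644 -2.435 -1.071
v 1.689 -2.993 -0.428
v 0.99 -2.901 0.049
v 0.97 -2.639 -1.549
v 0.271 -2.547 -1.072
v 1.167 -1.992 -0.625
v 0.793 -3.548 -0.875
v 0.365 -3.292 -0.828
v 0.627 -3.42 -0.421
v 0.668 -2.033 -0.625
v 0.93 -2.161 -0.218
v 0.315 -2.683 -0.296
v 1.03 -3.379 -1.282
v 1.292 -3.507 -0.875
v 1.333 -2.12 -1.079
v 1.595 -2.248 -0.672
v 1.645 -2.857 -1.204
v 1.621 -2.576 -0.295
v 1.434 -3.354 -0.42
v 1.671 -3.185 -0.827
v 1.787 -2.704 -0.749
v 1.21 -2.522 -0.014
v 1.023 -3.3 -0.139
v 0.596 -3.044 -0.092
v 0.711 -2.563 -0.014
v 1.403 -2.978 -0.091
v 0.937 -2.24 -1.361
v 0.75 -3.018 -1.486
v 1.249 -2.977 -1.486
v 1.364 -2.496 -1.408
v 0.526 -2.186 -1.08
v 0.339 -2.964 -1.205
v 0.173 -2.836 -0.751
v 0.289 -2.355 -0.673
v 0.557 -2.562 -1.409
v -2.449 -0.641 1.771
v -2.09 -0.925 1.414
v -0.612 -0.462 2.533
v -0.971 -0.179 2.889
v -2.087 -0.718 1.324
v -0.609 -0.255 2.443
v -2.139 -0.499 1.302
v -0.661 -0.036 2.421
v -2.238 -0.301 1.351
v -0.76 0.162 2.47
v -2.369 -0.156 1.464
v -0.892 0.307 2.583
v -2.512 -0.084 1.624
v -1.035 0.379 2.743
v -2.646 -0.097 1.806
v -1.169 0.366 2.925
v -2.75 -0.193 1.983
v -1.272 0.27 3.101
v -2.808 -0.358 2.127
v -1.33 0.105 3.246
v -2.811 -0.565 2.217
v -1.333 -0.102 3.336
v -2.759 -0.784 2.239
v -1.281 -0.321 3.358
v -2.66 -0.982 2.19
v -1.182 -0.519 3.309
v -2.528 -1.127 2.077
v -1.051 -0.664 3.196
v -2.385 -1.199 1.917
v -0.908 -0.736 3.036
v -2.251 -1.186 1.735
v -0.774 -0.723 2.854
v -2.148 -1.09 1.559
v -0.67 -0.627 2.677
f 2 1 4
f 2 4 3
f 4 1 5
f 4 5 3
f 5 1 6
f 5 6 3
f 6 1 7
f 6 7 3
f 7 1 8
f 7 8 3
f 8 1 9
f 8 9 3
f 9 1 10
f 9 10 3
f 10 1 11
f 10 11 3
f 11 1 12
f 11 12 3
f 12 1 13
f 12 13 3
f 13 1 14
f 13 14 3
f 14 1 15
f 14 15 3
f 15 1 2
f 15 2 3
f 16 53 32
f 53 27 56
f 32 56 21
f 53 56 32
f 16 32 28
f 32 21 33
f 28 33 17
f 32 33 28
f 16 28 37
f 28 17 38
f 37 38 23
f 28 38 37
f 16 37 49
f 37 23 52
f 49 52 26
f 37 52 49
f 16 49 53
f 49 26 57
f 53 57 27
f 49 57 53
f 17 33 44
f 33 21 47
f 44 47 25
f 33 47 44
f 21 56 34
f 56 27 55
f 34 55 20
f 56 55 34
f 27 57 54
f 57 26 50
f 54 50 18
f 57 50 54
f 26 52 51
f 52 23 39
f 51 39 22
f 52 39 51
f 23 38 43
f 38 17 40
f 43 40 24
f 38 40 43
f 19 45 31
f 45 25 46
f 31 46 20
f 45 46 31
f 19 31 29
f 31 20 30
f 29 30 18
f 31 30 29
f 19 29 36
f 29 18 35
f 36 35 22
f 29 35 36
f 19 36 41
f 36 22 42
f 41 42 24
f 36 42 41
f 19 41 45
f 41 24 48
f 45 48 25
f 41 48 45
f 20 46 34
f 46 25 47
f 34 47 21
f 46 47 34
f 18 30 54
f 30 20 55
f 54 55 27
f 30 55 54
f 22 35 51
f 35 18 50
f 51 50 26
f 35 50 51
f 24 42 43
f 42 22 39
f 43 39 23
f 42 39 43
f 25 48 44
f 48 24 40
f 44 40 17
f 48 40 44
f 59 58 62
f 59 62 60
f 60 62 63
f 60 63 61
f 62 58 64
f 62 64 63
f 63 64 65
f 63 65 61
f 64 58 66
f 64 66 65
f 65 66 67
f 65 67 61
f 66 58 68
f 66 68 67
f 67 68 69
f 67 69 61
f 68 58 70
f 68 70 69
f 69 70 71
f 69 71 61
f 70 58 72
f 70 72 71
f 71 72 73
f 71 73 61
f 72 58 74
f 72 74 73
f 73 74 75
f 73 75 61
f 74 58 76
f 74 76 75
f 75 76 77
f 75 77 61
f 76 58 78
f 76 78 77
f 77 78 79
f 77 79 61
f 78 58 80
f 78 80 79
f 79 80 81
f 79 81 61
f 80 58 82
f 80 82 81
f 81 82 83
f 81 83 61
f 82 58 84
f 82 84 83
f 83 84 85
f 83 85 61
f 84 58 86
f 84 86 85
f 85 86 87
f 85 87 61
f 86 58 88
f 86 88 87
f 87 88 89
f 87 89 61
f 88 58 90
f 88 90 89
f 89 90 91
f 89 91 61
f 90 58 59
f 90 59 91
f 91 59 60
f 91 60 61



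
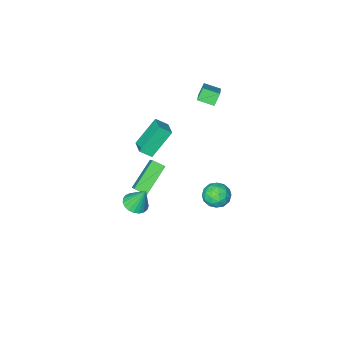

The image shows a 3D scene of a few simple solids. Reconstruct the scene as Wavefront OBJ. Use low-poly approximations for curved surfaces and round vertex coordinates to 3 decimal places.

v -0.248 -2.609 2.052
v 0.348 -2.995 2.555
v 0.167 -1.561 2.364
v 0.763 -1.946 2.866
v 1.037 -2.654 0.494
v 1.633 -3.039 0.996
v 1.452 -1.605 0.805
v 2.048 -1.991 1.308
v -0.709 -3.939 -3.156
v -0.223 -4.515 -2.808
v -0.255 -2.934 -2.124
v 0.231 -3.51 -1.777
v 0.909 -3.35 -4.443
v 1.395 -3.926 -4.096
v 1.363 -2.345 -3.412
v 1.849 -2.921 -3.064
v -1.09 1.748 -2.345
v -0.58 1.06 -2.517
v -1.54 1.12 -1.163
v -1.03 0.432 -1.335
v -0.672 1.197 -1.114
v -0.394 1.585 -1.845
v -1.726 0.595 -1.835
v -1.448 0.983 -2.566
v -0.974 0.348 -2.202
v -0.322 0.72 -1.756
v -1.798 1.46 -1.924
v -1.146 1.832 -1.478
v -0.796 1.459 -2.535
v -1.324 0.721 -1.145
v -1.114 1.17 -1.016
v -0.814 0.766 -1.117
v -0.686 1.768 -2.14
v -0.386 1.364 -2.241
v -0.44 1.444 -1.416
v -1.734 0.816 -1.439
v -1.434 0.412 -1.54
v -1.306 1.414 -2.563
v -1.006 1.01 -2.664
v -1.68 0.736 -2.264
v -0.727 0.636 -2.45
v -0.992 0.267 -1.756
v -1.401 0.363 -2.05
v -1.238 0.591 -2.479
v -0.344 0.855 -2.188
v -0.609 0.486 -1.494
v -0.398 0.935 -1.364
v -0.235 1.163 -1.793
v -0.575 0.436 -2.003
v -1.511 1.694 -2.186
v -1.776 1.325 -1.492
v -1.885 1.017 -1.887
v -1.722 1.245 -2.316
v -1.128 1.913 -1.924
v -1.393 1.544 -1.23
v -0.882 1.589 -1.201
v -0.719 1.817 -1.63
v -1.545 1.744 -1.677
v 4.023 0.775 0.021
v 4.507 1.341 -0.067
v 3.677 1.285 1.399
v 4.243 1.464 -0.179
v 3.941 1.468 -0.256
v 3.653 1.352 -0.285
v 3.429 1.136 -0.262
v 3.308 0.858 -0.189
v 3.31 0.566 -0.081
v 3.436 0.31 0.045
v 3.663 0.134 0.167
v 3.952 0.069 0.263
v 4.254 0.127 0.318
v 4.516 0.296 0.321
v 4.692 0.549 0.272
v 4.753 0.84 0.18
v 4.687 1.121 0.06
v -4.625 -3.825 2.151
v -3.94 -4.547 2.454
v -3.861 -2.802 2.86
v -3.176 -3.524 3.163
v -4.144 -3.676 1.417
v -3.459 -4.398 1.72
v -3.38 -2.653 2.126
v -2.695 -3.375 2.429
f 2 4 1
f 5 2 1
f 1 4 3
f 3 5 1
f 2 8 4
f 6 2 5
f 6 8 2
f 4 8 3
f 7 5 3
f 3 8 7
f 7 6 5
f 8 6 7
f 10 12 9
f 13 10 9
f 9 12 11
f 11 13 9
f 10 16 12
f 14 10 13
f 14 16 10
f 12 16 11
f 15 13 11
f 11 16 15
f 15 14 13
f 16 14 15
f 17 54 33
f 54 28 57
f 33 57 22
f 54 57 33
f 17 33 29
f 33 22 34
f 29 34 18
f 33 34 29
f 17 29 38
f 29 18 39
f 38 39 24
f 29 39 38
f 17 38 50
f 38 24 53
f 50 53 27
f 38 53 50
f 17 50 54
f 50 27 58
f 54 58 28
f 50 58 54
f 18 34 45
f 34 22 48
f 45 48 26
f 34 48 45
f 22 57 35
f 57 28 56
f 35 56 21
f 57 56 35
f 28 58 55
f 58 27 51
f 55 51 19
f 58 51 55
f 27 53 52
f 53 24 40
f 52 40 23
f 53 40 52
f 24 39 44
f 39 18 41
f 44 41 25
f 39 41 44
f 20 46 32
f 46 26 47
f 32 47 21
f 46 47 32
f 20 32 30
f 32 21 31
f 30 31 19
f 32 31 30
f 20 30 37
f 30 19 36
f 37 36 23
f 30 36 37
f 20 37 42
f 37 23 43
f 42 43 25
f 37 43 42
f 20 42 46
f 42 25 49
f 46 49 26
f 42 49 46
f 21 47 35
f 47 26 48
f 35 48 22
f 47 48 35
f 19 31 55
f 31 21 56
f 55 56 28
f 31 56 55
f 23 36 52
f 36 19 51
f 52 51 27
f 36 51 52
f 25 43 44
f 43 23 40
f 44 40 24
f 43 40 44
f 26 49 45
f 49 25 41
f 45 41 18
f 49 41 45
f 60 59 62
f 60 62 61
f 62 59 63
f 62 63 61
f 63 59 64
f 63 64 61
f 64 59 65
f 64 65 61
f 65 59 66
f 65 66 61
f 66 59 67
f 66 67 61
f 67 59 68
f 67 68 61
f 68 59 69
f 68 69 61
f 69 59 70
f 69 70 61
f 70 59 71
f 70 71 61
f 71 59 72
f 71 72 61
f 72 59 73
f 72 73 61
f 73 59 74
f 73 74 61
f 74 59 75
f 74 75 61
f 75 59 60
f 75 60 61
f 77 79 76
f 80 77 76
f 76 79 78
f 78 80 76
f 77 83 79
f 81 77 80
f 81 83 77
f 79 83 78
f 82 80 78
f 78 83 82
f 82 81 80
f 83 81 82



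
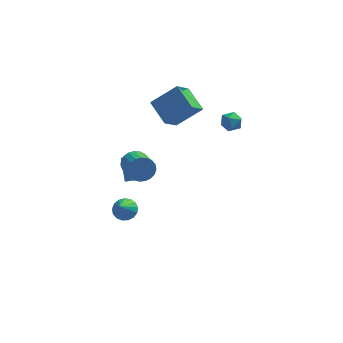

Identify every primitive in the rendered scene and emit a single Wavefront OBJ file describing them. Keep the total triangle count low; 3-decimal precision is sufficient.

v -1.622 2.478 4.028
v -0.176 2.75 5.198
v -1.009 3.433 3.048
v 0.438 3.705 4.218
v -0.818 1.235 3.322
v 0.629 1.507 4.492
v -0.204 2.19 2.342
v 1.242 2.462 3.512
v -2.3 -2.109 2.882
v -1.848 -2.237 2.272
v -1.427 -3.499 2.849
v -1.88 -3.371 3.458
v -1.65 -2.081 2.469
v -1.23 -3.343 3.046
v -1.565 -1.93 2.738
v -1.145 -3.192 3.315
v -1.607 -1.809 3.032
v -1.187 -3.071 3.609
v -1.769 -1.741 3.3
v -1.349 -3.003 3.877
v -2.023 -1.736 3.495
v -1.602 -2.998 4.072
v -2.324 -1.796 3.584
v -1.904 -3.058 4.161
v -2.622 -1.909 3.552
v -2.201 -3.172 4.129
v -2.864 -2.058 3.404
v -2.443 -3.32 3.981
v -3.008 -2.215 3.165
v -2.588 -3.477 3.742
v -3.03 -2.354 2.878
v -2.61 -3.616 3.455
v -2.926 -2.45 2.591
v -2.506 -3.712 3.168
v -2.714 -2.488 2.354
v -2.293 -3.75 2.931
v -2.43 -2.46 2.208
v -2.009 -3.722 2.785
v -2.124 -2.371 2.179
v -1.703 -3.633 2.756
v -2.621 0.617 -1.122
v -2.881 1.656 0.026
v -3.032 1.693 -2.189
v -3.292 2.732 -1.041
v -1.708 0.908 -1.179
v -1.968 1.947 -0.031
v -2.119 1.984 -2.246
v -2.379 3.023 -1.098
v -2.984 0.255 -3.342
v -2.491 -0.22 -3.596
v -3.236 -0.555 -2.318
v -2.306 -0.011 -3.386
v -2.276 0.258 -3.165
v -2.408 0.527 -2.985
v -2.672 0.733 -2.887
v -3.007 0.83 -2.893
v -3.338 0.795 -3.002
v -3.587 0.637 -3.188
v -3.698 0.391 -3.41
v -3.645 0.114 -3.617
v -3.441 -0.131 -3.76
v -3.132 -0.287 -3.808
v -2.79 -0.319 -3.749
v 2.93 2.816 3
v 3.335 2.858 2.437
v 2.225 2.142 2.443
v 2.63 2.184 1.88
v 2.852 1.844 2.444
v 3.287 2.261 2.788
v 2.273 2.739 2.092
v 2.708 3.156 2.436
v 2.929 2.81 1.877
v 3.287 2.257 2.094
v 2.273 2.743 2.786
v 2.631 2.19 3.003
f 2 4 1
f 5 2 1
f 1 4 3
f 3 5 1
f 2 8 4
f 6 2 5
f 6 8 2
f 4 8 3
f 7 5 3
f 3 8 7
f 7 6 5
f 8 6 7
f 10 9 13
f 10 13 11
f 11 13 14
f 11 14 12
f 13 9 15
f 13 15 14
f 14 15 16
f 14 16 12
f 15 9 17
f 15 17 16
f 16 17 18
f 16 18 12
f 17 9 19
f 17 19 18
f 18 19 20
f 18 20 12
f 19 9 21
f 19 21 20
f 20 21 22
f 20 22 12
f 21 9 23
f 21 23 22
f 22 23 24
f 22 24 12
f 23 9 25
f 23 25 24
f 24 25 26
f 24 26 12
f 25 9 27
f 25 27 26
f 26 27 28
f 26 28 12
f 27 9 29
f 27 29 28
f 28 29 30
f 28 30 12
f 29 9 31
f 29 31 30
f 30 31 32
f 30 32 12
f 31 9 33
f 31 33 32
f 32 33 34
f 32 34 12
f 33 9 35
f 33 35 34
f 34 35 36
f 34 36 12
f 35 9 37
f 35 37 36
f 36 37 38
f 36 38 12
f 37 9 39
f 37 39 38
f 38 39 40
f 38 40 12
f 39 9 10
f 39 10 40
f 40 10 11
f 40 11 12
f 42 44 41
f 45 42 41
f 41 44 43
f 43 45 41
f 42 48 44
f 46 42 45
f 46 48 42
f 44 48 43
f 47 45 43
f 43 48 47
f 47 46 45
f 48 46 47
f 50 49 52
f 50 52 51
f 52 49 53
f 52 53 51
f 53 49 54
f 53 54 51
f 54 49 55
f 54 55 51
f 55 49 56
f 55 56 51
f 56 49 57
f 56 57 51
f 57 49 58
f 57 58 51
f 58 49 59
f 58 59 51
f 59 49 60
f 59 60 51
f 60 49 61
f 60 61 51
f 61 49 62
f 61 62 51
f 62 49 63
f 62 63 51
f 63 49 50
f 63 50 51
f 64 75 69
f 64 69 65
f 64 65 71
f 64 71 74
f 64 74 75
f 65 69 73
f 69 75 68
f 75 74 66
f 74 71 70
f 71 65 72
f 67 73 68
f 67 68 66
f 67 66 70
f 67 70 72
f 67 72 73
f 68 73 69
f 66 68 75
f 70 66 74
f 72 70 71
f 73 72 65



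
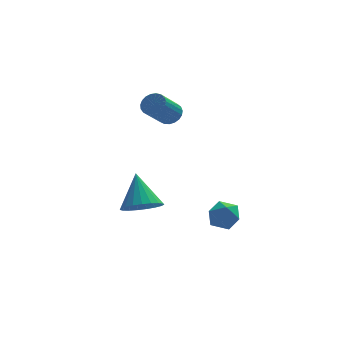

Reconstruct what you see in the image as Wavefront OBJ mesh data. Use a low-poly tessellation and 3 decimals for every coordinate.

v 0.447 -0.127 -2.175
v 0.847 -0.238 -1.468
v 1.113 -1.142 -2.712
v 1.513 -1.253 -2.005
v 0.712 -1.422 -2.054
v 0.3 -0.795 -1.722
v 1.66 -0.585 -2.458
v 1.248 0.042 -2.126
v 1.596 -0.521 -1.643
v 1.011 -1.038 -1.393
v 0.949 -0.342 -2.787
v 0.364 -0.859 -2.537
v -2.761 -2.301 -0.325
v -2.133 -1.747 -0.729
v -2.859 -1.179 1.065
v -2.466 -1.606 -0.867
v -2.849 -1.584 -0.911
v -3.218 -1.687 -0.854
v -3.507 -1.896 -0.705
v -3.668 -2.175 -0.491
v -3.672 -2.476 -0.248
v -3.518 -2.747 -0.019
v -3.234 -2.941 0.158
v -2.868 -3.024 0.251
v -2.483 -2.982 0.244
v -2.147 -2.823 0.139
v -1.917 -2.573 -0.047
v -1.833 -2.277 -0.28
v -1.909 -1.985 -0.521
v -0.911 2.163 2.818
v -0.544 2.367 3.275
v -1.383 1.58 4.299
v -1.749 1.377 3.842
v -0.725 2.55 3.266
v -1.564 1.763 4.29
v -0.939 2.666 3.181
v -1.778 1.879 4.205
v -1.148 2.695 3.032
v -1.987 1.908 4.056
v -1.315 2.632 2.847
v -2.154 1.845 3.871
v -1.413 2.489 2.656
v -2.252 1.702 3.68
v -1.424 2.289 2.494
v -2.263 1.502 3.518
v -1.346 2.067 2.387
v -2.185 1.28 3.411
v -1.193 1.862 2.355
v -2.032 1.075 3.379
v -0.991 1.709 2.403
v -1.83 0.923 3.427
v -0.775 1.635 2.523
v -1.614 0.848 3.547
v -0.582 1.652 2.694
v -1.421 0.865 3.718
v -0.447 1.758 2.886
v -1.286 0.971 3.91
v -0.391 1.933 3.067
v -1.23 1.146 4.091
v -0.426 2.149 3.204
v -1.264 1.362 4.228
f 1 12 6
f 1 6 2
f 1 2 8
f 1 8 11
f 1 11 12
f 2 6 10
f 6 12 5
f 12 11 3
f 11 8 7
f 8 2 9
f 4 10 5
f 4 5 3
f 4 3 7
f 4 7 9
f 4 9 10
f 5 10 6
f 3 5 12
f 7 3 11
f 9 7 8
f 10 9 2
f 14 13 16
f 14 16 15
f 16 13 17
f 16 17 15
f 17 13 18
f 17 18 15
f 18 13 19
f 18 19 15
f 19 13 20
f 19 20 15
f 20 13 21
f 20 21 15
f 21 13 22
f 21 22 15
f 22 13 23
f 22 23 15
f 23 13 24
f 23 24 15
f 24 13 25
f 24 25 15
f 25 13 26
f 25 26 15
f 26 13 27
f 26 27 15
f 27 13 28
f 27 28 15
f 28 13 29
f 28 29 15
f 29 13 14
f 29 14 15
f 31 30 34
f 31 34 32
f 32 34 35
f 32 35 33
f 34 30 36
f 34 36 35
f 35 36 37
f 35 37 33
f 36 30 38
f 36 38 37
f 37 38 39
f 37 39 33
f 38 30 40
f 38 40 39
f 39 40 41
f 39 41 33
f 40 30 42
f 40 42 41
f 41 42 43
f 41 43 33
f 42 30 44
f 42 44 43
f 43 44 45
f 43 45 33
f 44 30 46
f 44 46 45
f 45 46 47
f 45 47 33
f 46 30 48
f 46 48 47
f 47 48 49
f 47 49 33
f 48 30 50
f 48 50 49
f 49 50 51
f 49 51 33
f 50 30 52
f 50 52 51
f 51 52 53
f 51 53 33
f 52 30 54
f 52 54 53
f 53 54 55
f 53 55 33
f 54 30 56
f 54 56 55
f 55 56 57
f 55 57 33
f 56 30 58
f 56 58 57
f 57 58 59
f 57 59 33
f 58 30 60
f 58 60 59
f 59 60 61
f 59 61 33
f 60 30 31
f 60 31 61
f 61 31 32
f 61 32 33



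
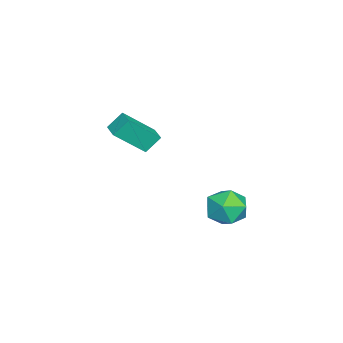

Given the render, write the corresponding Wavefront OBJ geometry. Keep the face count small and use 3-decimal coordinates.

v 0.02 3.314 -0.205
v 0.733 4.143 -0.239
v 1.027 2.497 0.999
v 1.74 3.326 0.965
v 0.747 3.476 1.4
v 0.125 3.98 0.655
v 1.635 2.66 0.105
v 1.013 3.164 -0.64
v 1.731 3.739 -0.048
v 1.182 4.243 0.753
v 0.578 2.397 0.007
v 0.029 2.901 0.808
v -4.119 -1.926 0.699
v -4.53 -1.307 1.51
v -3.287 -1.41 0.726
v -3.698 -0.79 1.537
v -3.342 -3.25 2.103
v -3.753 -2.63 2.914
v -2.51 -2.733 2.13
v -2.921 -2.114 2.941
f 1 12 6
f 1 6 2
f 1 2 8
f 1 8 11
f 1 11 12
f 2 6 10
f 6 12 5
f 12 11 3
f 11 8 7
f 8 2 9
f 4 10 5
f 4 5 3
f 4 3 7
f 4 7 9
f 4 9 10
f 5 10 6
f 3 5 12
f 7 3 11
f 9 7 8
f 10 9 2
f 14 16 13
f 17 14 13
f 13 16 15
f 15 17 13
f 14 20 16
f 18 14 17
f 18 20 14
f 16 20 15
f 19 17 15
f 15 20 19
f 19 18 17
f 20 18 19



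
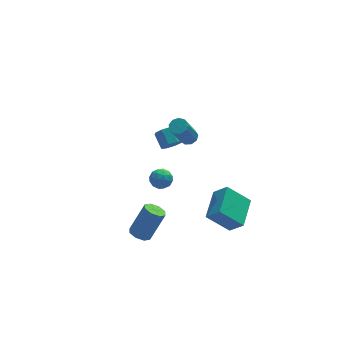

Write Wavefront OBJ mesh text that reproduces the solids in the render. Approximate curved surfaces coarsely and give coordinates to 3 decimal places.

v -0.991 -2.686 -4.094
v -0.437 -2.66 -4.412
v 0.486 -2.388 -2.785
v -0.069 -2.414 -2.466
v -0.647 -2.22 -4.366
v 0.275 -1.948 -2.739
v -1.059 -2.053 -4.161
v -0.137 -1.781 -2.533
v -1.431 -2.257 -3.916
v -0.509 -1.985 -2.288
v -1.546 -2.712 -3.775
v -0.623 -2.44 -2.148
v -1.335 -3.152 -3.821
v -0.413 -2.88 -2.194
v -0.923 -3.319 -4.027
v -0.001 -3.047 -2.399
v -0.551 -3.115 -4.272
v 0.371 -2.843 -2.644
v 1.488 1.539 -3.105
v 1.871 1.043 -3.402
v 0.649 1.317 -3.818
v 1.032 0.821 -4.115
v 0.793 0.735 -3.469
v 1.312 0.872 -3.028
v 1.208 1.488 -4.192
v 1.727 1.625 -3.751
v 1.698 1.011 -4.074
v 1.442 0.546 -3.627
v 1.078 1.814 -3.593
v 0.822 1.349 -3.146
v 1.753 1.311 -3.191
v 0.767 1.049 -4.029
v 0.626 0.999 -3.649
v 0.852 0.707 -3.824
v 1.424 1.21 -2.972
v 1.65 0.919 -3.146
v 1.016 0.738 -3.185
v 0.87 1.441 -4.074
v 1.096 1.15 -4.248
v 1.668 1.653 -3.396
v 1.894 1.361 -3.571
v 1.504 1.622 -4.035
v 1.877 1 -3.76
v 1.384 0.869 -4.179
v 1.487 1.261 -4.224
v 1.792 1.342 -3.966
v 1.726 0.727 -3.498
v 1.233 0.596 -3.916
v 1.093 0.546 -3.537
v 1.398 0.626 -3.278
v 1.625 0.708 -3.892
v 1.287 1.764 -3.304
v 0.794 1.633 -3.722
v 1.122 1.734 -3.942
v 1.427 1.814 -3.683
v 1.136 1.491 -3.041
v 0.643 1.36 -3.46
v 0.728 1.018 -3.254
v 1.033 1.099 -2.996
v 0.895 1.652 -3.328
v 2.444 3.148 -2.72
v 3.03 3.06 -2.428
v 2.881 3.923 -1.868
v 2.296 4.012 -2.16
v 3.063 3.338 -2.848
v 2.915 4.202 -2.288
v 2.734 3.505 -3.193
v 2.586 4.369 -2.634
v 2.235 3.463 -3.261
v 2.087 4.327 -2.701
v 1.859 3.237 -3.012
v 1.71 4.1 -2.452
v 1.825 2.958 -2.592
v 1.677 3.822 -2.032
v 2.154 2.791 -2.246
v 2.006 3.655 -1.687
v 2.653 2.833 -2.179
v 2.505 3.697 -1.619
v 3.53 -4.096 -3.642
v 2.337 -3.668 -2.51
v 4.437 -2.512 -3.285
v 3.243 -2.084 -2.152
v 4.117 -4.616 -2.828
v 2.923 -4.188 -1.695
v 5.023 -3.032 -2.47
v 3.83 -2.604 -1.338
v 2.866 1.341 -0.406
v 3.193 0.911 -0.42
v 2.42 0.269 1.333
v 2.094 0.699 1.346
v 3.359 1.191 -0.244
v 2.586 0.548 1.508
v 3.294 1.54 -0.144
v 2.522 0.898 1.608
v 3.03 1.797 -0.167
v 2.257 1.155 1.585
v 2.688 1.84 -0.302
v 1.916 1.198 1.451
v 2.43 1.65 -0.485
v 1.658 1.008 1.267
v 2.376 1.315 -0.632
v 1.604 0.673 1.121
v 2.552 0.992 -0.673
v 1.779 0.35 1.08
v 2.874 0.833 -0.589
v 2.101 0.191 1.163
f 2 1 5
f 2 5 3
f 3 5 6
f 3 6 4
f 5 1 7
f 5 7 6
f 6 7 8
f 6 8 4
f 7 1 9
f 7 9 8
f 8 9 10
f 8 10 4
f 9 1 11
f 9 11 10
f 10 11 12
f 10 12 4
f 11 1 13
f 11 13 12
f 12 13 14
f 12 14 4
f 13 1 15
f 13 15 14
f 14 15 16
f 14 16 4
f 15 1 17
f 15 17 16
f 16 17 18
f 16 18 4
f 17 1 2
f 17 2 18
f 18 2 3
f 18 3 4
f 19 56 35
f 56 30 59
f 35 59 24
f 56 59 35
f 19 35 31
f 35 24 36
f 31 36 20
f 35 36 31
f 19 31 40
f 31 20 41
f 40 41 26
f 31 41 40
f 19 40 52
f 40 26 55
f 52 55 29
f 40 55 52
f 19 52 56
f 52 29 60
f 56 60 30
f 52 60 56
f 20 36 47
f 36 24 50
f 47 50 28
f 36 50 47
f 24 59 37
f 59 30 58
f 37 58 23
f 59 58 37
f 30 60 57
f 60 29 53
f 57 53 21
f 60 53 57
f 29 55 54
f 55 26 42
f 54 42 25
f 55 42 54
f 26 41 46
f 41 20 43
f 46 43 27
f 41 43 46
f 22 48 34
f 48 28 49
f 34 49 23
f 48 49 34
f 22 34 32
f 34 23 33
f 32 33 21
f 34 33 32
f 22 32 39
f 32 21 38
f 39 38 25
f 32 38 39
f 22 39 44
f 39 25 45
f 44 45 27
f 39 45 44
f 22 44 48
f 44 27 51
f 48 51 28
f 44 51 48
f 23 49 37
f 49 28 50
f 37 50 24
f 49 50 37
f 21 33 57
f 33 23 58
f 57 58 30
f 33 58 57
f 25 38 54
f 38 21 53
f 54 53 29
f 38 53 54
f 27 45 46
f 45 25 42
f 46 42 26
f 45 42 46
f 28 51 47
f 51 27 43
f 47 43 20
f 51 43 47
f 62 61 65
f 62 65 63
f 63 65 66
f 63 66 64
f 65 61 67
f 65 67 66
f 66 67 68
f 66 68 64
f 67 61 69
f 67 69 68
f 68 69 70
f 68 70 64
f 69 61 71
f 69 71 70
f 70 71 72
f 70 72 64
f 71 61 73
f 71 73 72
f 72 73 74
f 72 74 64
f 73 61 75
f 73 75 74
f 74 75 76
f 74 76 64
f 75 61 77
f 75 77 76
f 76 77 78
f 76 78 64
f 77 61 62
f 77 62 78
f 78 62 63
f 78 63 64
f 80 82 79
f 83 80 79
f 79 82 81
f 81 83 79
f 80 86 82
f 84 80 83
f 84 86 80
f 82 86 81
f 85 83 81
f 81 86 85
f 85 84 83
f 86 84 85
f 88 87 91
f 88 91 89
f 89 91 92
f 89 92 90
f 91 87 93
f 91 93 92
f 92 93 94
f 92 94 90
f 93 87 95
f 93 95 94
f 94 95 96
f 94 96 90
f 95 87 97
f 95 97 96
f 96 97 98
f 96 98 90
f 97 87 99
f 97 99 98
f 98 99 100
f 98 100 90
f 99 87 101
f 99 101 100
f 100 101 102
f 100 102 90
f 101 87 103
f 101 103 102
f 102 103 104
f 102 104 90
f 103 87 105
f 103 105 104
f 104 105 106
f 104 106 90
f 105 87 88
f 105 88 106
f 106 88 89
f 106 89 90



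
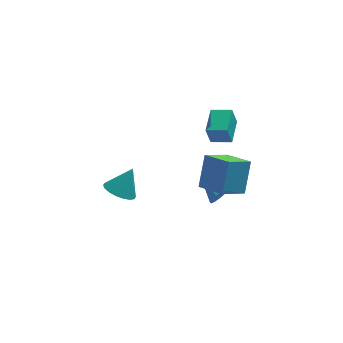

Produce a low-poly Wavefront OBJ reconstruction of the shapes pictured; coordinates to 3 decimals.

v -3.366 -0.53 -1.383
v -2.498 -0.34 -1.961
v -2.494 0.07 0.123
v -2.733 0.068 -1.987
v -3.094 0.358 -1.894
v -3.508 0.471 -1.699
v -3.895 0.386 -1.442
v -4.176 0.12 -1.173
v -4.297 -0.275 -0.945
v -4.233 -0.721 -0.804
v -3.998 -1.129 -0.778
v -3.637 -1.418 -0.871
v -3.223 -1.532 -1.066
v -2.837 -1.447 -1.323
v -2.555 -1.181 -1.592
v -2.434 -0.785 -1.82
v 2.483 2.548 -0.426
v 2.151 2.461 0.89
v 3.034 4.275 -0.173
v 2.702 4.188 1.143
v 3.718 2.112 -0.143
v 3.386 2.025 1.173
v 4.269 3.839 0.11
v 3.937 3.752 1.426
v 2.229 -3.446 1.563
v 0.837 -4.179 2.498
v 2.732 -2.231 3.263
v 1.34 -2.964 4.198
v 3.38 -4.816 2.202
v 1.988 -5.549 3.137
v 3.883 -3.601 3.902
v 2.491 -4.334 4.837
v 2.603 -0.542 -2.672
v 2.99 -0.53 -2.029
v 1.697 0.602 -2.148
v 3.182 -0.258 -2.289
v 3.191 -0.076 -2.671
v 3.013 -0.042 -3.053
v 2.705 -0.167 -3.314
v 2.365 -0.41 -3.371
v 2.1 -0.696 -3.206
v 1.995 -0.932 -2.872
v 2.083 -1.044 -2.474
v 2.336 -0.997 -2.139
v 2.674 -0.805 -1.973
f 2 1 4
f 2 4 3
f 4 1 5
f 4 5 3
f 5 1 6
f 5 6 3
f 6 1 7
f 6 7 3
f 7 1 8
f 7 8 3
f 8 1 9
f 8 9 3
f 9 1 10
f 9 10 3
f 10 1 11
f 10 11 3
f 11 1 12
f 11 12 3
f 12 1 13
f 12 13 3
f 13 1 14
f 13 14 3
f 14 1 15
f 14 15 3
f 15 1 16
f 15 16 3
f 16 1 2
f 16 2 3
f 18 20 17
f 21 18 17
f 17 20 19
f 19 21 17
f 18 24 20
f 22 18 21
f 22 24 18
f 20 24 19
f 23 21 19
f 19 24 23
f 23 22 21
f 24 22 23
f 26 28 25
f 29 26 25
f 25 28 27
f 27 29 25
f 26 32 28
f 30 26 29
f 30 32 26
f 28 32 27
f 31 29 27
f 27 32 31
f 31 30 29
f 32 30 31
f 34 33 36
f 34 36 35
f 36 33 37
f 36 37 35
f 37 33 38
f 37 38 35
f 38 33 39
f 38 39 35
f 39 33 40
f 39 40 35
f 40 33 41
f 40 41 35
f 41 33 42
f 41 42 35
f 42 33 43
f 42 43 35
f 43 33 44
f 43 44 35
f 44 33 45
f 44 45 35
f 45 33 34
f 45 34 35

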